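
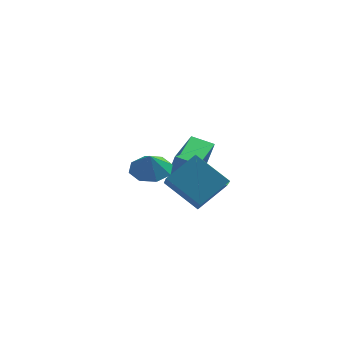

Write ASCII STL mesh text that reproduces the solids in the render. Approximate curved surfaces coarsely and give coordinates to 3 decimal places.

solid 
facet normal -0.883 0.383 0.271
outer loop
vertex 2.245 0.321 1.154
vertex 3.132 2.311 1.234
vertex 1.928 0.514 -0.154
endloop
endfacet
facet normal -0.407 -0.913 -0.036
outer loop
vertex 2.908 0.089 -0.454
vertex 2.245 0.321 1.154
vertex 1.928 0.514 -0.154
endloop
endfacet
facet normal -0.883 0.383 0.271
outer loop
vertex 1.928 0.514 -0.154
vertex 3.132 2.311 1.234
vertex 2.815 2.504 -0.074
endloop
endfacet
facet normal -0.233 0.142 -0.962
outer loop
vertex 2.815 2.504 -0.074
vertex 2.908 0.089 -0.454
vertex 1.928 0.514 -0.154
endloop
endfacet
facet normal 0.233 -0.142 0.962
outer loop
vertex 2.245 0.321 1.154
vertex 4.112 1.886 0.934
vertex 3.132 2.311 1.234
endloop
endfacet
facet normal -0.407 -0.913 -0.036
outer loop
vertex 3.225 -0.104 0.854
vertex 2.245 0.321 1.154
vertex 2.908 0.089 -0.454
endloop
endfacet
facet normal 0.233 -0.142 0.962
outer loop
vertex 3.225 -0.104 0.854
vertex 4.112 1.886 0.934
vertex 2.245 0.321 1.154
endloop
endfacet
facet normal 0.407 0.913 0.036
outer loop
vertex 3.132 2.311 1.234
vertex 4.112 1.886 0.934
vertex 2.815 2.504 -0.074
endloop
endfacet
facet normal -0.233 0.142 -0.962
outer loop
vertex 3.795 2.079 -0.374
vertex 2.908 0.089 -0.454
vertex 2.815 2.504 -0.074
endloop
endfacet
facet normal 0.407 0.913 0.036
outer loop
vertex 2.815 2.504 -0.074
vertex 4.112 1.886 0.934
vertex 3.795 2.079 -0.374
endloop
endfacet
facet normal 0.883 -0.383 -0.271
outer loop
vertex 3.795 2.079 -0.374
vertex 3.225 -0.104 0.854
vertex 2.908 0.089 -0.454
endloop
endfacet
facet normal 0.883 -0.383 -0.271
outer loop
vertex 4.112 1.886 0.934
vertex 3.225 -0.104 0.854
vertex 3.795 2.079 -0.374
endloop
endfacet
facet normal -0.676 0.483 0.556
outer loop
vertex 2.818 -2.801 3.05
vertex 2.812 -1.831 2.2
vertex 1.543 -3.576 2.174
endloop
endfacet
facet normal 0.005 -0.752 0.659
outer loop
vertex 2.848 -4.509 1.1
vertex 2.818 -2.801 3.05
vertex 1.543 -3.576 2.174
endloop
endfacet
facet normal -0.676 0.483 0.556
outer loop
vertex 1.543 -3.576 2.174
vertex 2.812 -1.831 2.2
vertex 1.537 -2.606 1.324
endloop
endfacet
facet normal -0.737 -0.448 -0.506
outer loop
vertex 1.537 -2.606 1.324
vertex 2.848 -4.509 1.1
vertex 1.543 -3.576 2.174
endloop
endfacet
facet normal 0.737 0.448 0.506
outer loop
vertex 2.818 -2.801 3.05
vertex 4.117 -2.764 1.126
vertex 2.812 -1.831 2.2
endloop
endfacet
facet normal 0.005 -0.752 0.659
outer loop
vertex 4.123 -3.734 1.976
vertex 2.818 -2.801 3.05
vertex 2.848 -4.509 1.1
endloop
endfacet
facet normal 0.737 0.448 0.506
outer loop
vertex 4.123 -3.734 1.976
vertex 4.117 -2.764 1.126
vertex 2.818 -2.801 3.05
endloop
endfacet
facet normal -0.005 0.752 -0.659
outer loop
vertex 2.812 -1.831 2.2
vertex 4.117 -2.764 1.126
vertex 1.537 -2.606 1.324
endloop
endfacet
facet normal -0.737 -0.448 -0.506
outer loop
vertex 2.842 -3.539 0.25
vertex 2.848 -4.509 1.1
vertex 1.537 -2.606 1.324
endloop
endfacet
facet normal -0.005 0.752 -0.659
outer loop
vertex 1.537 -2.606 1.324
vertex 4.117 -2.764 1.126
vertex 2.842 -3.539 0.25
endloop
endfacet
facet normal 0.676 -0.483 -0.556
outer loop
vertex 2.842 -3.539 0.25
vertex 4.123 -3.734 1.976
vertex 2.848 -4.509 1.1
endloop
endfacet
facet normal 0.676 -0.483 -0.556
outer loop
vertex 4.117 -2.764 1.126
vertex 4.123 -3.734 1.976
vertex 2.842 -3.539 0.25
endloop
endfacet
facet normal 0.060 0.287 -0.956
outer loop
vertex 2.112 -0.114 0.907
vertex 1.17 -0.267 0.802
vertex 1.711 0.483 1.061
endloop
endfacet
facet normal 0.586 0.190 0.788
outer loop
vertex 2.112 -0.114 0.907
vertex 1.711 0.483 1.061
vertex 1.11 -0.553 1.758
endloop
endfacet
facet normal 0.060 0.287 -0.956
outer loop
vertex 1.711 0.483 1.061
vertex 1.17 -0.267 0.802
vertex 0.994 0.64 1.063
endloop
endfacet
facet normal 0.114 0.508 0.854
outer loop
vertex 1.711 0.483 1.061
vertex 0.994 0.64 1.063
vertex 1.11 -0.553 1.758
endloop
endfacet
facet normal 0.061 0.287 -0.956
outer loop
vertex 0.994 0.64 1.063
vertex 1.17 -0.267 0.802
vertex 0.379 0.267 0.912
endloop
endfacet
facet normal -0.447 0.417 0.791
outer loop
vertex 0.994 0.64 1.063
vertex 0.379 0.267 0.912
vertex 1.11 -0.553 1.758
endloop
endfacet
facet normal 0.060 0.286 -0.956
outer loop
vertex 0.379 0.267 0.912
vertex 1.17 -0.267 0.802
vertex 0.228 -0.42 0.697
endloop
endfacet
facet normal -0.770 -0.030 0.637
outer loop
vertex 0.379 0.267 0.912
vertex 0.228 -0.42 0.697
vertex 1.11 -0.553 1.758
endloop
endfacet
facet normal 0.060 0.287 -0.956
outer loop
vertex 0.228 -0.42 0.697
vertex 1.17 -0.267 0.802
vertex 0.629 -1.016 0.543
endloop
endfacet
facet normal -0.665 -0.572 0.481
outer loop
vertex 0.228 -0.42 0.697
vertex 0.629 -1.016 0.543
vertex 1.11 -0.553 1.758
endloop
endfacet
facet normal 0.060 0.287 -0.956
outer loop
vertex 0.629 -1.016 0.543
vertex 1.17 -0.267 0.802
vertex 1.347 -1.173 0.541
endloop
endfacet
facet normal -0.193 -0.889 0.415
outer loop
vertex 0.629 -1.016 0.543
vertex 1.347 -1.173 0.541
vertex 1.11 -0.553 1.758
endloop
endfacet
facet normal 0.061 0.287 -0.956
outer loop
vertex 1.347 -1.173 0.541
vertex 1.17 -0.267 0.802
vertex 1.961 -0.8 0.692
endloop
endfacet
facet normal 0.367 -0.798 0.478
outer loop
vertex 1.347 -1.173 0.541
vertex 1.961 -0.8 0.692
vertex 1.11 -0.553 1.758
endloop
endfacet
facet normal 0.060 0.286 -0.956
outer loop
vertex 1.961 -0.8 0.692
vertex 1.17 -0.267 0.802
vertex 2.112 -0.114 0.907
endloop
endfacet
facet normal 0.691 -0.350 0.633
outer loop
vertex 1.961 -0.8 0.692
vertex 2.112 -0.114 0.907
vertex 1.11 -0.553 1.758
endloop
endfacet

endsolid


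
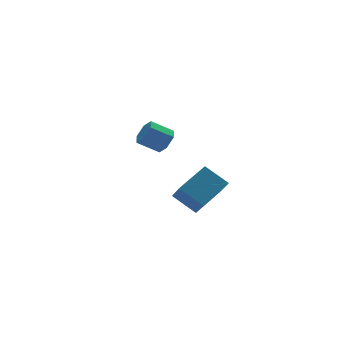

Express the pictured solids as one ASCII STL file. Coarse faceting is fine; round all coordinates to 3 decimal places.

solid 
facet normal 0.754 -0.381 -0.534
outer loop
vertex 1.553 3.482 4.015
vertex 1.043 3.356 3.385
vertex 1.448 4.066 3.45
endloop
endfacet
facet normal 0.643 0.589 0.489
outer loop
vertex 1.553 3.482 4.015
vertex 1.448 4.066 3.45
vertex 0.466 4.03 4.785
endloop
endfacet
facet normal 0.643 0.589 0.489
outer loop
vertex 0.466 4.03 4.785
vertex 1.448 4.066 3.45
vertex 0.361 4.615 4.219
endloop
endfacet
facet normal -0.755 0.381 0.534
outer loop
vertex 0.466 4.03 4.785
vertex 0.361 4.615 4.219
vertex -0.043 3.904 4.155
endloop
endfacet
facet normal 0.754 -0.381 -0.534
outer loop
vertex 1.448 4.066 3.45
vertex 1.043 3.356 3.385
vertex 0.938 3.94 2.82
endloop
endfacet
facet normal 0.211 0.912 -0.353
outer loop
vertex 1.448 4.066 3.45
vertex 0.938 3.94 2.82
vertex 0.361 4.615 4.219
endloop
endfacet
facet normal 0.210 0.912 -0.353
outer loop
vertex 0.361 4.615 4.219
vertex 0.938 3.94 2.82
vertex -0.149 4.489 3.59
endloop
endfacet
facet normal -0.754 0.380 0.535
outer loop
vertex 0.361 4.615 4.219
vertex -0.149 4.489 3.59
vertex -0.043 3.904 4.155
endloop
endfacet
facet normal 0.755 -0.381 -0.534
outer loop
vertex 0.938 3.94 2.82
vertex 1.043 3.356 3.385
vertex 0.534 3.23 2.755
endloop
endfacet
facet normal -0.433 0.323 -0.842
outer loop
vertex 0.938 3.94 2.82
vertex 0.534 3.23 2.755
vertex -0.149 4.489 3.59
endloop
endfacet
facet normal -0.433 0.323 -0.841
outer loop
vertex -0.149 4.489 3.59
vertex 0.534 3.23 2.755
vertex -0.553 3.778 3.525
endloop
endfacet
facet normal -0.755 0.380 0.535
outer loop
vertex -0.149 4.489 3.59
vertex -0.553 3.778 3.525
vertex -0.043 3.904 4.155
endloop
endfacet
facet normal 0.755 -0.381 -0.534
outer loop
vertex 0.534 3.23 2.755
vertex 1.043 3.356 3.385
vertex 0.639 2.645 3.321
endloop
endfacet
facet normal -0.643 -0.589 -0.489
outer loop
vertex 0.534 3.23 2.755
vertex 0.639 2.645 3.321
vertex -0.553 3.778 3.525
endloop
endfacet
facet normal -0.643 -0.589 -0.489
outer loop
vertex -0.553 3.778 3.525
vertex 0.639 2.645 3.321
vertex -0.448 3.194 4.09
endloop
endfacet
facet normal -0.754 0.381 0.534
outer loop
vertex -0.553 3.778 3.525
vertex -0.448 3.194 4.09
vertex -0.043 3.904 4.155
endloop
endfacet
facet normal 0.754 -0.380 -0.535
outer loop
vertex 0.639 2.645 3.321
vertex 1.043 3.356 3.385
vertex 1.149 2.771 3.95
endloop
endfacet
facet normal -0.210 -0.912 0.353
outer loop
vertex 0.639 2.645 3.321
vertex 1.149 2.771 3.95
vertex -0.448 3.194 4.09
endloop
endfacet
facet normal -0.211 -0.912 0.353
outer loop
vertex -0.448 3.194 4.09
vertex 1.149 2.771 3.95
vertex 0.062 3.32 4.72
endloop
endfacet
facet normal -0.754 0.381 0.534
outer loop
vertex -0.448 3.194 4.09
vertex 0.062 3.32 4.72
vertex -0.043 3.904 4.155
endloop
endfacet
facet normal 0.755 -0.380 -0.535
outer loop
vertex 1.149 2.771 3.95
vertex 1.043 3.356 3.385
vertex 1.553 3.482 4.015
endloop
endfacet
facet normal 0.433 -0.323 0.842
outer loop
vertex 1.149 2.771 3.95
vertex 1.553 3.482 4.015
vertex 0.062 3.32 4.72
endloop
endfacet
facet normal 0.433 -0.323 0.841
outer loop
vertex 0.062 3.32 4.72
vertex 1.553 3.482 4.015
vertex 0.466 4.03 4.785
endloop
endfacet
facet normal -0.755 0.381 0.534
outer loop
vertex 0.062 3.32 4.72
vertex 0.466 4.03 4.785
vertex -0.043 3.904 4.155
endloop
endfacet
facet normal -0.464 0.684 0.564
outer loop
vertex -1.858 -2.986 3.624
vertex -0.047 -2.462 4.479
vertex -1.64 -1.918 2.508
endloop
endfacet
facet normal -0.875 -0.253 -0.413
outer loop
vertex -0.893 -3.018 1.601
vertex -1.858 -2.986 3.624
vertex -1.64 -1.918 2.508
endloop
endfacet
facet normal -0.464 0.683 0.564
outer loop
vertex -1.64 -1.918 2.508
vertex -0.047 -2.462 4.479
vertex 0.17 -1.394 3.364
endloop
endfacet
facet normal 0.140 0.685 -0.715
outer loop
vertex 0.17 -1.394 3.364
vertex -0.893 -3.018 1.601
vertex -1.64 -1.918 2.508
endloop
endfacet
facet normal -0.140 -0.685 0.715
outer loop
vertex -1.858 -2.986 3.624
vertex 0.7 -3.562 3.572
vertex -0.047 -2.462 4.479
endloop
endfacet
facet normal -0.875 -0.254 -0.413
outer loop
vertex -1.11 -4.086 2.716
vertex -1.858 -2.986 3.624
vertex -0.893 -3.018 1.601
endloop
endfacet
facet normal -0.140 -0.685 0.715
outer loop
vertex -1.11 -4.086 2.716
vertex 0.7 -3.562 3.572
vertex -1.858 -2.986 3.624
endloop
endfacet
facet normal 0.875 0.253 0.413
outer loop
vertex -0.047 -2.462 4.479
vertex 0.7 -3.562 3.572
vertex 0.17 -1.394 3.364
endloop
endfacet
facet normal 0.139 0.685 -0.715
outer loop
vertex 0.918 -2.494 2.456
vertex -0.893 -3.018 1.601
vertex 0.17 -1.394 3.364
endloop
endfacet
facet normal 0.875 0.253 0.413
outer loop
vertex 0.17 -1.394 3.364
vertex 0.7 -3.562 3.572
vertex 0.918 -2.494 2.456
endloop
endfacet
facet normal 0.464 -0.683 -0.564
outer loop
vertex 0.918 -2.494 2.456
vertex -1.11 -4.086 2.716
vertex -0.893 -3.018 1.601
endloop
endfacet
facet normal 0.464 -0.683 -0.563
outer loop
vertex 0.7 -3.562 3.572
vertex -1.11 -4.086 2.716
vertex 0.918 -2.494 2.456
endloop
endfacet

endsolid


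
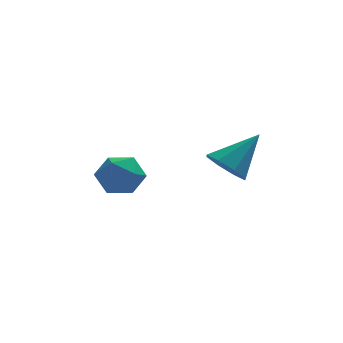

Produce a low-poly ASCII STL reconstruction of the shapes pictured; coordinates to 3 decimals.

solid 
facet normal -0.687 -0.276 -0.673
outer loop
vertex 2.476 -3.182 2.349
vertex 2.039 -3.765 3.034
vertex 1.937 -2.813 2.748
endloop
endfacet
facet normal 0.445 0.872 -0.205
outer loop
vertex 2.476 -3.182 2.349
vertex 1.937 -2.813 2.748
vertex 3.461 -3.195 4.426
endloop
endfacet
facet normal -0.686 -0.276 -0.673
outer loop
vertex 1.937 -2.813 2.748
vertex 2.039 -3.765 3.034
vertex 1.458 -3.002 3.314
endloop
endfacet
facet normal -0.058 0.961 0.272
outer loop
vertex 1.937 -2.813 2.748
vertex 1.458 -3.002 3.314
vertex 3.461 -3.195 4.426
endloop
endfacet
facet normal -0.687 -0.276 -0.673
outer loop
vertex 1.458 -3.002 3.314
vertex 2.039 -3.765 3.034
vertex 1.32 -3.638 3.716
endloop
endfacet
facet normal -0.363 0.553 0.750
outer loop
vertex 1.458 -3.002 3.314
vertex 1.32 -3.638 3.716
vertex 3.461 -3.195 4.426
endloop
endfacet
facet normal -0.687 -0.275 -0.673
outer loop
vertex 1.32 -3.638 3.716
vertex 2.039 -3.765 3.034
vertex 1.603 -4.349 3.718
endloop
endfacet
facet normal -0.292 -0.113 0.950
outer loop
vertex 1.32 -3.638 3.716
vertex 1.603 -4.349 3.718
vertex 3.461 -3.195 4.426
endloop
endfacet
facet normal -0.687 -0.275 -0.673
outer loop
vertex 1.603 -4.349 3.718
vertex 2.039 -3.765 3.034
vertex 2.142 -4.718 3.319
endloop
endfacet
facet normal 0.115 -0.647 0.754
outer loop
vertex 1.603 -4.349 3.718
vertex 2.142 -4.718 3.319
vertex 3.461 -3.195 4.426
endloop
endfacet
facet normal -0.686 -0.275 -0.673
outer loop
vertex 2.142 -4.718 3.319
vertex 2.039 -3.765 3.034
vertex 2.621 -4.529 2.753
endloop
endfacet
facet normal 0.618 -0.736 0.277
outer loop
vertex 2.142 -4.718 3.319
vertex 2.621 -4.529 2.753
vertex 3.461 -3.195 4.426
endloop
endfacet
facet normal -0.687 -0.276 -0.673
outer loop
vertex 2.621 -4.529 2.753
vertex 2.039 -3.765 3.034
vertex 2.759 -3.892 2.351
endloop
endfacet
facet normal 0.923 -0.328 -0.202
outer loop
vertex 2.621 -4.529 2.753
vertex 2.759 -3.892 2.351
vertex 3.461 -3.195 4.426
endloop
endfacet
facet normal -0.687 -0.276 -0.673
outer loop
vertex 2.759 -3.892 2.351
vertex 2.039 -3.765 3.034
vertex 2.476 -3.182 2.349
endloop
endfacet
facet normal 0.851 0.338 -0.402
outer loop
vertex 2.759 -3.892 2.351
vertex 2.476 -3.182 2.349
vertex 3.461 -3.195 4.426
endloop
endfacet
facet normal -0.725 0.148 0.673
outer loop
vertex -2.313 0.944 0.897
vertex -1.66 0.499 1.698
vertex -1.625 1.605 1.492
endloop
endfacet
facet normal -0.752 0.641 0.158
outer loop
vertex -2.313 0.944 0.897
vertex -1.625 1.605 1.492
vertex -1.729 1.756 0.382
endloop
endfacet
facet normal -0.831 0.302 -0.466
outer loop
vertex -2.313 0.944 0.897
vertex -1.729 1.756 0.382
vertex -1.828 0.743 -0.098
endloop
endfacet
facet normal -0.854 -0.398 -0.336
outer loop
vertex -2.313 0.944 0.897
vertex -1.828 0.743 -0.098
vertex -1.786 -0.033 0.715
endloop
endfacet
facet normal -0.788 -0.494 0.368
outer loop
vertex -2.313 0.944 0.897
vertex -1.786 -0.033 0.715
vertex -1.66 0.499 1.698
endloop
endfacet
facet normal -0.124 0.982 0.145
outer loop
vertex -1.729 1.756 0.382
vertex -1.625 1.605 1.492
vertex -0.714 1.813 0.865
endloop
endfacet
facet normal -0.081 0.185 0.979
outer loop
vertex -1.625 1.605 1.492
vertex -1.66 0.499 1.698
vertex -0.672 1.037 1.678
endloop
endfacet
facet normal -0.183 -0.855 0.486
outer loop
vertex -1.66 0.499 1.698
vertex -1.786 -0.033 0.715
vertex -0.771 0.024 1.198
endloop
endfacet
facet normal -0.290 -0.700 -0.653
outer loop
vertex -1.786 -0.033 0.715
vertex -1.828 0.743 -0.098
vertex -0.875 0.175 0.088
endloop
endfacet
facet normal -0.254 0.434 -0.864
outer loop
vertex -1.828 0.743 -0.098
vertex -1.729 1.756 0.382
vertex -0.84 1.281 -0.118
endloop
endfacet
facet normal 0.854 0.398 0.336
outer loop
vertex -0.187 0.836 0.683
vertex -0.714 1.813 0.865
vertex -0.672 1.037 1.678
endloop
endfacet
facet normal 0.831 -0.302 0.466
outer loop
vertex -0.187 0.836 0.683
vertex -0.672 1.037 1.678
vertex -0.771 0.024 1.198
endloop
endfacet
facet normal 0.752 -0.641 -0.158
outer loop
vertex -0.187 0.836 0.683
vertex -0.771 0.024 1.198
vertex -0.875 0.175 0.088
endloop
endfacet
facet normal 0.725 -0.148 -0.673
outer loop
vertex -0.187 0.836 0.683
vertex -0.875 0.175 0.088
vertex -0.84 1.281 -0.118
endloop
endfacet
facet normal 0.788 0.494 -0.368
outer loop
vertex -0.187 0.836 0.683
vertex -0.84 1.281 -0.118
vertex -0.714 1.813 0.865
endloop
endfacet
facet normal 0.290 0.700 0.653
outer loop
vertex -0.672 1.037 1.678
vertex -0.714 1.813 0.865
vertex -1.625 1.605 1.492
endloop
endfacet
facet normal 0.254 -0.434 0.864
outer loop
vertex -0.771 0.024 1.198
vertex -0.672 1.037 1.678
vertex -1.66 0.499 1.698
endloop
endfacet
facet normal 0.124 -0.982 -0.145
outer loop
vertex -0.875 0.175 0.088
vertex -0.771 0.024 1.198
vertex -1.786 -0.033 0.715
endloop
endfacet
facet normal 0.081 -0.185 -0.979
outer loop
vertex -0.84 1.281 -0.118
vertex -0.875 0.175 0.088
vertex -1.828 0.743 -0.098
endloop
endfacet
facet normal 0.183 0.855 -0.486
outer loop
vertex -0.714 1.813 0.865
vertex -0.84 1.281 -0.118
vertex -1.729 1.756 0.382
endloop
endfacet

endsolid


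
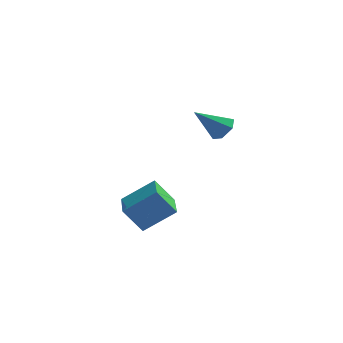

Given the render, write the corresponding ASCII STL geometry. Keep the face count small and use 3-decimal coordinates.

solid 
facet normal 0.720 0.227 -0.656
outer loop
vertex 2.959 0.576 3.418
vertex 2.48 0.395 2.83
vertex 2.501 1.125 3.106
endloop
endfacet
facet normal 0.107 0.557 0.824
outer loop
vertex 2.959 0.576 3.418
vertex 2.501 1.125 3.106
vertex 1.12 -0.035 4.07
endloop
endfacet
facet normal 0.719 0.228 -0.657
outer loop
vertex 2.501 1.125 3.106
vertex 2.48 0.395 2.83
vertex 2.021 0.944 2.518
endloop
endfacet
facet normal -0.547 0.814 0.196
outer loop
vertex 2.501 1.125 3.106
vertex 2.021 0.944 2.518
vertex 1.12 -0.035 4.07
endloop
endfacet
facet normal 0.719 0.228 -0.657
outer loop
vertex 2.021 0.944 2.518
vertex 2.48 0.395 2.83
vertex 2.0 0.215 2.242
endloop
endfacet
facet normal -0.896 0.180 -0.407
outer loop
vertex 2.021 0.944 2.518
vertex 2.0 0.215 2.242
vertex 1.12 -0.035 4.07
endloop
endfacet
facet normal 0.719 0.228 -0.657
outer loop
vertex 2.0 0.215 2.242
vertex 2.48 0.395 2.83
vertex 2.458 -0.334 2.553
endloop
endfacet
facet normal -0.592 -0.710 -0.382
outer loop
vertex 2.0 0.215 2.242
vertex 2.458 -0.334 2.553
vertex 1.12 -0.035 4.07
endloop
endfacet
facet normal 0.719 0.228 -0.657
outer loop
vertex 2.458 -0.334 2.553
vertex 2.48 0.395 2.83
vertex 2.938 -0.153 3.141
endloop
endfacet
facet normal 0.063 -0.967 0.246
outer loop
vertex 2.458 -0.334 2.553
vertex 2.938 -0.153 3.141
vertex 1.12 -0.035 4.07
endloop
endfacet
facet normal 0.719 0.229 -0.656
outer loop
vertex 2.938 -0.153 3.141
vertex 2.48 0.395 2.83
vertex 2.959 0.576 3.418
endloop
endfacet
facet normal 0.412 -0.334 0.848
outer loop
vertex 2.938 -0.153 3.141
vertex 2.959 0.576 3.418
vertex 1.12 -0.035 4.07
endloop
endfacet
facet normal -0.594 -0.020 0.805
outer loop
vertex -0.652 -0.08 -1.294
vertex -0.948 1.941 -1.461
vertex -2.259 -0.414 -2.488
endloop
endfacet
facet normal 0.144 -0.986 0.082
outer loop
vertex -1.292 -0.381 -3.799
vertex -0.652 -0.08 -1.294
vertex -2.259 -0.414 -2.488
endloop
endfacet
facet normal -0.594 -0.020 0.805
outer loop
vertex -2.259 -0.414 -2.488
vertex -0.948 1.941 -1.461
vertex -2.555 1.607 -2.655
endloop
endfacet
facet normal -0.792 -0.165 -0.588
outer loop
vertex -2.555 1.607 -2.655
vertex -1.292 -0.381 -3.799
vertex -2.259 -0.414 -2.488
endloop
endfacet
facet normal 0.792 0.165 0.588
outer loop
vertex -0.652 -0.08 -1.294
vertex 0.019 1.974 -2.772
vertex -0.948 1.941 -1.461
endloop
endfacet
facet normal 0.144 -0.986 0.082
outer loop
vertex 0.315 -0.047 -2.605
vertex -0.652 -0.08 -1.294
vertex -1.292 -0.381 -3.799
endloop
endfacet
facet normal 0.792 0.165 0.588
outer loop
vertex 0.315 -0.047 -2.605
vertex 0.019 1.974 -2.772
vertex -0.652 -0.08 -1.294
endloop
endfacet
facet normal -0.144 0.986 -0.082
outer loop
vertex -0.948 1.941 -1.461
vertex 0.019 1.974 -2.772
vertex -2.555 1.607 -2.655
endloop
endfacet
facet normal -0.792 -0.165 -0.588
outer loop
vertex -1.588 1.64 -3.966
vertex -1.292 -0.381 -3.799
vertex -2.555 1.607 -2.655
endloop
endfacet
facet normal -0.144 0.986 -0.082
outer loop
vertex -2.555 1.607 -2.655
vertex 0.019 1.974 -2.772
vertex -1.588 1.64 -3.966
endloop
endfacet
facet normal 0.594 0.020 -0.805
outer loop
vertex -1.588 1.64 -3.966
vertex 0.315 -0.047 -2.605
vertex -1.292 -0.381 -3.799
endloop
endfacet
facet normal 0.594 0.020 -0.805
outer loop
vertex 0.019 1.974 -2.772
vertex 0.315 -0.047 -2.605
vertex -1.588 1.64 -3.966
endloop
endfacet

endsolid


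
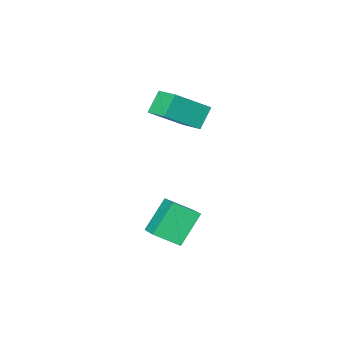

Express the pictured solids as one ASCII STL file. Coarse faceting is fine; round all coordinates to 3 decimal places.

solid 
facet normal -0.811 0.158 -0.563
outer loop
vertex -0.563 -1.929 2.484
vertex -0.574 -0.528 2.894
vertex 0.203 -1.625 1.466
endloop
endfacet
facet normal 0.007 -0.960 -0.281
outer loop
vertex 1.874 -1.952 2.626
vertex -0.563 -1.929 2.484
vertex 0.203 -1.625 1.466
endloop
endfacet
facet normal -0.811 0.158 -0.563
outer loop
vertex 0.203 -1.625 1.466
vertex -0.574 -0.528 2.894
vertex 0.192 -0.224 1.876
endloop
endfacet
facet normal 0.585 0.232 -0.777
outer loop
vertex 0.192 -0.224 1.876
vertex 1.874 -1.952 2.626
vertex 0.203 -1.625 1.466
endloop
endfacet
facet normal -0.585 -0.232 0.777
outer loop
vertex -0.563 -1.929 2.484
vertex 1.097 -0.855 4.054
vertex -0.574 -0.528 2.894
endloop
endfacet
facet normal 0.007 -0.960 -0.281
outer loop
vertex 1.108 -2.256 3.644
vertex -0.563 -1.929 2.484
vertex 1.874 -1.952 2.626
endloop
endfacet
facet normal -0.585 -0.232 0.777
outer loop
vertex 1.108 -2.256 3.644
vertex 1.097 -0.855 4.054
vertex -0.563 -1.929 2.484
endloop
endfacet
facet normal -0.007 0.960 0.281
outer loop
vertex -0.574 -0.528 2.894
vertex 1.097 -0.855 4.054
vertex 0.192 -0.224 1.876
endloop
endfacet
facet normal 0.585 0.232 -0.777
outer loop
vertex 1.863 -0.551 3.036
vertex 1.874 -1.952 2.626
vertex 0.192 -0.224 1.876
endloop
endfacet
facet normal -0.007 0.960 0.281
outer loop
vertex 0.192 -0.224 1.876
vertex 1.097 -0.855 4.054
vertex 1.863 -0.551 3.036
endloop
endfacet
facet normal 0.811 -0.158 0.563
outer loop
vertex 1.863 -0.551 3.036
vertex 1.108 -2.256 3.644
vertex 1.874 -1.952 2.626
endloop
endfacet
facet normal 0.811 -0.158 0.563
outer loop
vertex 1.097 -0.855 4.054
vertex 1.108 -2.256 3.644
vertex 1.863 -0.551 3.036
endloop
endfacet
facet normal -0.638 -0.159 0.754
outer loop
vertex 3.218 2.339 -0.497
vertex 2.211 3.001 -1.209
vertex 2.772 0.935 -1.171
endloop
endfacet
facet normal 0.720 -0.473 0.508
outer loop
vertex 3.989 1.239 -2.611
vertex 3.218 2.339 -0.497
vertex 2.772 0.935 -1.171
endloop
endfacet
facet normal -0.637 -0.159 0.754
outer loop
vertex 2.772 0.935 -1.171
vertex 2.211 3.001 -1.209
vertex 1.764 1.597 -1.883
endloop
endfacet
facet normal -0.276 -0.867 -0.416
outer loop
vertex 1.764 1.597 -1.883
vertex 3.989 1.239 -2.611
vertex 2.772 0.935 -1.171
endloop
endfacet
facet normal 0.276 0.867 0.416
outer loop
vertex 3.218 2.339 -0.497
vertex 3.428 3.305 -2.649
vertex 2.211 3.001 -1.209
endloop
endfacet
facet normal 0.719 -0.473 0.509
outer loop
vertex 4.436 2.643 -1.937
vertex 3.218 2.339 -0.497
vertex 3.989 1.239 -2.611
endloop
endfacet
facet normal 0.275 0.867 0.416
outer loop
vertex 4.436 2.643 -1.937
vertex 3.428 3.305 -2.649
vertex 3.218 2.339 -0.497
endloop
endfacet
facet normal -0.720 0.473 -0.508
outer loop
vertex 2.211 3.001 -1.209
vertex 3.428 3.305 -2.649
vertex 1.764 1.597 -1.883
endloop
endfacet
facet normal -0.276 -0.867 -0.416
outer loop
vertex 2.982 1.901 -3.323
vertex 3.989 1.239 -2.611
vertex 1.764 1.597 -1.883
endloop
endfacet
facet normal -0.719 0.473 -0.509
outer loop
vertex 1.764 1.597 -1.883
vertex 3.428 3.305 -2.649
vertex 2.982 1.901 -3.323
endloop
endfacet
facet normal 0.638 0.159 -0.754
outer loop
vertex 2.982 1.901 -3.323
vertex 4.436 2.643 -1.937
vertex 3.989 1.239 -2.611
endloop
endfacet
facet normal 0.637 0.159 -0.754
outer loop
vertex 3.428 3.305 -2.649
vertex 4.436 2.643 -1.937
vertex 2.982 1.901 -3.323
endloop
endfacet

endsolid


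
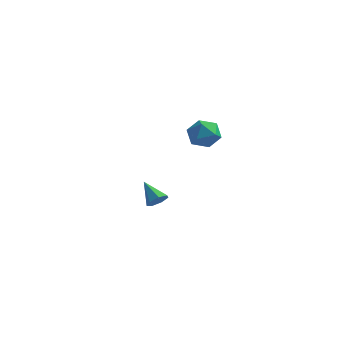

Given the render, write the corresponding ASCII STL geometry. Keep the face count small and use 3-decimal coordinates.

solid 
facet normal 0.717 -0.336 -0.610
outer loop
vertex 0.015 1.048 -3.989
vertex -0.436 0.878 -4.425
vertex -0.121 1.444 -4.367
endloop
endfacet
facet normal 0.348 0.707 0.616
outer loop
vertex 0.015 1.048 -3.989
vertex -0.121 1.444 -4.367
vertex -1.504 1.382 -3.515
endloop
endfacet
facet normal 0.717 -0.337 -0.610
outer loop
vertex -0.121 1.444 -4.367
vertex -0.436 0.878 -4.425
vertex -0.494 1.414 -4.789
endloop
endfacet
facet normal -0.057 0.998 -0.020
outer loop
vertex -0.121 1.444 -4.367
vertex -0.494 1.414 -4.789
vertex -1.504 1.382 -3.515
endloop
endfacet
facet normal 0.716 -0.338 -0.611
outer loop
vertex -0.494 1.414 -4.789
vertex -0.436 0.878 -4.425
vertex -0.824 0.981 -4.936
endloop
endfacet
facet normal -0.616 0.630 -0.473
outer loop
vertex -0.494 1.414 -4.789
vertex -0.824 0.981 -4.936
vertex -1.504 1.382 -3.515
endloop
endfacet
facet normal 0.716 -0.337 -0.611
outer loop
vertex -0.824 0.981 -4.936
vertex -0.436 0.878 -4.425
vertex -0.862 0.471 -4.699
endloop
endfacet
facet normal -0.908 -0.119 -0.401
outer loop
vertex -0.824 0.981 -4.936
vertex -0.862 0.471 -4.699
vertex -1.504 1.382 -3.515
endloop
endfacet
facet normal 0.716 -0.339 -0.610
outer loop
vertex -0.862 0.471 -4.699
vertex -0.436 0.878 -4.425
vertex -0.58 0.268 -4.255
endloop
endfacet
facet normal -0.714 -0.686 0.140
outer loop
vertex -0.862 0.471 -4.699
vertex -0.58 0.268 -4.255
vertex -1.504 1.382 -3.515
endloop
endfacet
facet normal 0.716 -0.339 -0.611
outer loop
vertex -0.58 0.268 -4.255
vertex -0.436 0.878 -4.425
vertex -0.189 0.524 -3.939
endloop
endfacet
facet normal -0.180 -0.643 0.744
outer loop
vertex -0.58 0.268 -4.255
vertex -0.189 0.524 -3.939
vertex -1.504 1.382 -3.515
endloop
endfacet
facet normal 0.717 -0.337 -0.610
outer loop
vertex -0.189 0.524 -3.939
vertex -0.436 0.878 -4.425
vertex 0.015 1.048 -3.989
endloop
endfacet
facet normal 0.293 -0.023 0.956
outer loop
vertex -0.189 0.524 -3.939
vertex 0.015 1.048 -3.989
vertex -1.504 1.382 -3.515
endloop
endfacet
facet normal 0.012 0.227 0.974
outer loop
vertex 3.101 -1.577 3.192
vertex 3.611 -2.331 3.362
vertex 4.024 -1.526 3.169
endloop
endfacet
facet normal -0.031 0.818 0.575
outer loop
vertex 3.101 -1.577 3.192
vertex 4.024 -1.526 3.169
vertex 3.52 -1.092 2.525
endloop
endfacet
facet normal -0.617 0.768 0.171
outer loop
vertex 3.101 -1.577 3.192
vertex 3.52 -1.092 2.525
vertex 2.795 -1.629 2.321
endloop
endfacet
facet normal -0.936 0.147 0.320
outer loop
vertex 3.101 -1.577 3.192
vertex 2.795 -1.629 2.321
vertex 2.851 -2.394 2.837
endloop
endfacet
facet normal -0.548 -0.187 0.815
outer loop
vertex 3.101 -1.577 3.192
vertex 2.851 -2.394 2.837
vertex 3.611 -2.331 3.362
endloop
endfacet
facet normal 0.536 0.832 0.142
outer loop
vertex 3.52 -1.092 2.525
vertex 4.024 -1.526 3.169
vertex 4.289 -1.546 2.283
endloop
endfacet
facet normal 0.606 -0.123 0.786
outer loop
vertex 4.024 -1.526 3.169
vertex 3.611 -2.331 3.362
vertex 4.345 -2.311 2.799
endloop
endfacet
facet normal -0.301 -0.792 0.531
outer loop
vertex 3.611 -2.331 3.362
vertex 2.851 -2.394 2.837
vertex 3.62 -2.848 2.595
endloop
endfacet
facet normal -0.929 -0.252 -0.272
outer loop
vertex 2.851 -2.394 2.837
vertex 2.795 -1.629 2.321
vertex 3.116 -2.414 1.951
endloop
endfacet
facet normal -0.413 0.753 -0.512
outer loop
vertex 2.795 -1.629 2.321
vertex 3.52 -1.092 2.525
vertex 3.529 -1.609 1.758
endloop
endfacet
facet normal 0.936 -0.147 -0.320
outer loop
vertex 4.039 -2.363 1.928
vertex 4.289 -1.546 2.283
vertex 4.345 -2.311 2.799
endloop
endfacet
facet normal 0.617 -0.768 -0.171
outer loop
vertex 4.039 -2.363 1.928
vertex 4.345 -2.311 2.799
vertex 3.62 -2.848 2.595
endloop
endfacet
facet normal 0.031 -0.818 -0.575
outer loop
vertex 4.039 -2.363 1.928
vertex 3.62 -2.848 2.595
vertex 3.116 -2.414 1.951
endloop
endfacet
facet normal -0.012 -0.227 -0.974
outer loop
vertex 4.039 -2.363 1.928
vertex 3.116 -2.414 1.951
vertex 3.529 -1.609 1.758
endloop
endfacet
facet normal 0.548 0.187 -0.815
outer loop
vertex 4.039 -2.363 1.928
vertex 3.529 -1.609 1.758
vertex 4.289 -1.546 2.283
endloop
endfacet
facet normal 0.929 0.252 0.272
outer loop
vertex 4.345 -2.311 2.799
vertex 4.289 -1.546 2.283
vertex 4.024 -1.526 3.169
endloop
endfacet
facet normal 0.413 -0.753 0.512
outer loop
vertex 3.62 -2.848 2.595
vertex 4.345 -2.311 2.799
vertex 3.611 -2.331 3.362
endloop
endfacet
facet normal -0.536 -0.832 -0.142
outer loop
vertex 3.116 -2.414 1.951
vertex 3.62 -2.848 2.595
vertex 2.851 -2.394 2.837
endloop
endfacet
facet normal -0.606 0.123 -0.786
outer loop
vertex 3.529 -1.609 1.758
vertex 3.116 -2.414 1.951
vertex 2.795 -1.629 2.321
endloop
endfacet
facet normal 0.301 0.792 -0.531
outer loop
vertex 4.289 -1.546 2.283
vertex 3.529 -1.609 1.758
vertex 3.52 -1.092 2.525
endloop
endfacet

endsolid


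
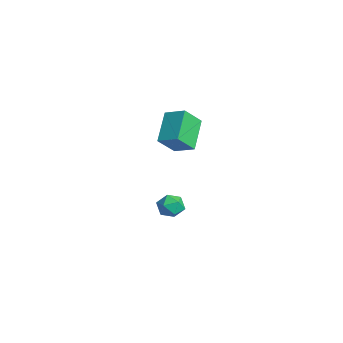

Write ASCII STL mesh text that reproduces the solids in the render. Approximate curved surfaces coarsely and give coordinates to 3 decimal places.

solid 
facet normal 0.071 0.403 0.913
outer loop
vertex -0.263 0.209 -1.996
vertex -0.262 -0.503 -1.682
vertex 0.41 -0.166 -1.883
endloop
endfacet
facet normal 0.385 0.819 0.426
outer loop
vertex -0.263 0.209 -1.996
vertex 0.41 -0.166 -1.883
vertex 0.292 0.232 -2.541
endloop
endfacet
facet normal -0.105 0.992 -0.065
outer loop
vertex -0.263 0.209 -1.996
vertex 0.292 0.232 -2.541
vertex -0.453 0.14 -2.747
endloop
endfacet
facet normal -0.721 0.683 0.120
outer loop
vertex -0.263 0.209 -1.996
vertex -0.453 0.14 -2.747
vertex -0.795 -0.314 -2.216
endloop
endfacet
facet normal -0.612 0.318 0.724
outer loop
vertex -0.263 0.209 -1.996
vertex -0.795 -0.314 -2.216
vertex -0.262 -0.503 -1.682
endloop
endfacet
facet normal 0.894 0.436 0.103
outer loop
vertex 0.292 0.232 -2.541
vertex 0.41 -0.166 -1.883
vertex 0.635 -0.466 -2.564
endloop
endfacet
facet normal 0.386 -0.237 0.892
outer loop
vertex 0.41 -0.166 -1.883
vertex -0.262 -0.503 -1.682
vertex 0.293 -0.92 -2.033
endloop
endfacet
facet normal -0.719 -0.373 0.586
outer loop
vertex -0.262 -0.503 -1.682
vertex -0.795 -0.314 -2.216
vertex -0.452 -1.012 -2.239
endloop
endfacet
facet normal -0.895 0.217 -0.391
outer loop
vertex -0.795 -0.314 -2.216
vertex -0.453 0.14 -2.747
vertex -0.57 -0.614 -2.897
endloop
endfacet
facet normal 0.102 0.717 -0.690
outer loop
vertex -0.453 0.14 -2.747
vertex 0.292 0.232 -2.541
vertex 0.102 -0.277 -3.098
endloop
endfacet
facet normal 0.721 -0.683 -0.120
outer loop
vertex 0.103 -0.989 -2.784
vertex 0.635 -0.466 -2.564
vertex 0.293 -0.92 -2.033
endloop
endfacet
facet normal 0.105 -0.992 0.065
outer loop
vertex 0.103 -0.989 -2.784
vertex 0.293 -0.92 -2.033
vertex -0.452 -1.012 -2.239
endloop
endfacet
facet normal -0.385 -0.819 -0.426
outer loop
vertex 0.103 -0.989 -2.784
vertex -0.452 -1.012 -2.239
vertex -0.57 -0.614 -2.897
endloop
endfacet
facet normal -0.071 -0.403 -0.913
outer loop
vertex 0.103 -0.989 -2.784
vertex -0.57 -0.614 -2.897
vertex 0.102 -0.277 -3.098
endloop
endfacet
facet normal 0.612 -0.318 -0.724
outer loop
vertex 0.103 -0.989 -2.784
vertex 0.102 -0.277 -3.098
vertex 0.635 -0.466 -2.564
endloop
endfacet
facet normal 0.895 -0.217 0.391
outer loop
vertex 0.293 -0.92 -2.033
vertex 0.635 -0.466 -2.564
vertex 0.41 -0.166 -1.883
endloop
endfacet
facet normal -0.102 -0.717 0.690
outer loop
vertex -0.452 -1.012 -2.239
vertex 0.293 -0.92 -2.033
vertex -0.262 -0.503 -1.682
endloop
endfacet
facet normal -0.894 -0.436 -0.103
outer loop
vertex -0.57 -0.614 -2.897
vertex -0.452 -1.012 -2.239
vertex -0.795 -0.314 -2.216
endloop
endfacet
facet normal -0.386 0.237 -0.892
outer loop
vertex 0.102 -0.277 -3.098
vertex -0.57 -0.614 -2.897
vertex -0.453 0.14 -2.747
endloop
endfacet
facet normal 0.719 0.373 -0.586
outer loop
vertex 0.635 -0.466 -2.564
vertex 0.102 -0.277 -3.098
vertex 0.292 0.232 -2.541
endloop
endfacet
facet normal -0.672 0.453 0.586
outer loop
vertex 0.395 -0.864 4.517
vertex 1.245 -0.174 4.958
vertex 0.152 0.086 3.503
endloop
endfacet
facet normal -0.720 -0.584 -0.374
outer loop
vertex 1.415 -0.766 2.402
vertex 0.395 -0.864 4.517
vertex 0.152 0.086 3.503
endloop
endfacet
facet normal -0.672 0.453 0.586
outer loop
vertex 0.152 0.086 3.503
vertex 1.245 -0.174 4.958
vertex 1.001 0.775 3.945
endloop
endfacet
facet normal -0.172 0.673 -0.719
outer loop
vertex 1.001 0.775 3.945
vertex 1.415 -0.766 2.402
vertex 0.152 0.086 3.503
endloop
endfacet
facet normal 0.173 -0.673 0.719
outer loop
vertex 0.395 -0.864 4.517
vertex 2.508 -1.026 3.857
vertex 1.245 -0.174 4.958
endloop
endfacet
facet normal -0.720 -0.585 -0.374
outer loop
vertex 1.659 -1.715 3.415
vertex 0.395 -0.864 4.517
vertex 1.415 -0.766 2.402
endloop
endfacet
facet normal 0.173 -0.674 0.718
outer loop
vertex 1.659 -1.715 3.415
vertex 2.508 -1.026 3.857
vertex 0.395 -0.864 4.517
endloop
endfacet
facet normal 0.720 0.584 0.374
outer loop
vertex 1.245 -0.174 4.958
vertex 2.508 -1.026 3.857
vertex 1.001 0.775 3.945
endloop
endfacet
facet normal -0.173 0.673 -0.719
outer loop
vertex 2.265 -0.076 2.843
vertex 1.415 -0.766 2.402
vertex 1.001 0.775 3.945
endloop
endfacet
facet normal 0.720 0.584 0.375
outer loop
vertex 1.001 0.775 3.945
vertex 2.508 -1.026 3.857
vertex 2.265 -0.076 2.843
endloop
endfacet
facet normal 0.672 -0.453 -0.586
outer loop
vertex 2.265 -0.076 2.843
vertex 1.659 -1.715 3.415
vertex 1.415 -0.766 2.402
endloop
endfacet
facet normal 0.672 -0.453 -0.585
outer loop
vertex 2.508 -1.026 3.857
vertex 1.659 -1.715 3.415
vertex 2.265 -0.076 2.843
endloop
endfacet

endsolid


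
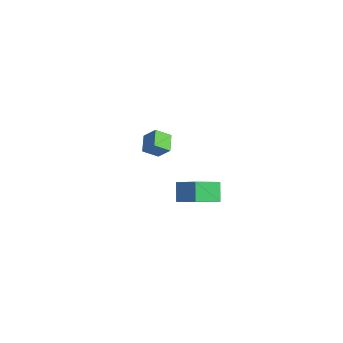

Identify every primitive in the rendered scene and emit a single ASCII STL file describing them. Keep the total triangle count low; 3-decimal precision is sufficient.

solid 
facet normal -0.526 0.221 0.821
outer loop
vertex 3.739 -4.062 4.551
vertex 3.533 -2.627 4.033
vertex 2.386 -4.524 3.809
endloop
endfacet
facet normal 0.134 -0.932 0.336
outer loop
vertex 3.027 -4.793 2.807
vertex 3.739 -4.062 4.551
vertex 2.386 -4.524 3.809
endloop
endfacet
facet normal -0.526 0.221 0.821
outer loop
vertex 2.386 -4.524 3.809
vertex 3.533 -2.627 4.033
vertex 2.18 -3.088 3.291
endloop
endfacet
facet normal -0.840 -0.287 -0.460
outer loop
vertex 2.18 -3.088 3.291
vertex 3.027 -4.793 2.807
vertex 2.386 -4.524 3.809
endloop
endfacet
facet normal 0.840 0.287 0.460
outer loop
vertex 3.739 -4.062 4.551
vertex 4.174 -2.896 3.031
vertex 3.533 -2.627 4.033
endloop
endfacet
facet normal 0.133 -0.932 0.336
outer loop
vertex 4.38 -4.332 3.549
vertex 3.739 -4.062 4.551
vertex 3.027 -4.793 2.807
endloop
endfacet
facet normal 0.840 0.287 0.460
outer loop
vertex 4.38 -4.332 3.549
vertex 4.174 -2.896 3.031
vertex 3.739 -4.062 4.551
endloop
endfacet
facet normal -0.134 0.932 -0.336
outer loop
vertex 3.533 -2.627 4.033
vertex 4.174 -2.896 3.031
vertex 2.18 -3.088 3.291
endloop
endfacet
facet normal -0.840 -0.287 -0.460
outer loop
vertex 2.821 -3.358 2.289
vertex 3.027 -4.793 2.807
vertex 2.18 -3.088 3.291
endloop
endfacet
facet normal -0.134 0.932 -0.337
outer loop
vertex 2.18 -3.088 3.291
vertex 4.174 -2.896 3.031
vertex 2.821 -3.358 2.289
endloop
endfacet
facet normal 0.526 -0.221 -0.821
outer loop
vertex 2.821 -3.358 2.289
vertex 4.38 -4.332 3.549
vertex 3.027 -4.793 2.807
endloop
endfacet
facet normal 0.526 -0.221 -0.821
outer loop
vertex 4.174 -2.896 3.031
vertex 4.38 -4.332 3.549
vertex 2.821 -3.358 2.289
endloop
endfacet
facet normal -0.612 -0.393 -0.686
outer loop
vertex -3.331 -4.049 2.633
vertex -4.259 -3.592 3.199
vertex -3.249 -3.165 2.053
endloop
endfacet
facet normal 0.788 -0.387 -0.479
outer loop
vertex -2.601 -2.748 2.781
vertex -3.331 -4.049 2.633
vertex -3.249 -3.165 2.053
endloop
endfacet
facet normal -0.612 -0.393 -0.686
outer loop
vertex -3.249 -3.165 2.053
vertex -4.259 -3.592 3.199
vertex -4.178 -2.708 2.62
endloop
endfacet
facet normal 0.077 0.834 -0.546
outer loop
vertex -4.178 -2.708 2.62
vertex -2.601 -2.748 2.781
vertex -3.249 -3.165 2.053
endloop
endfacet
facet normal -0.077 -0.834 0.546
outer loop
vertex -3.331 -4.049 2.633
vertex -3.611 -3.175 3.927
vertex -4.259 -3.592 3.199
endloop
endfacet
facet normal 0.787 -0.387 -0.481
outer loop
vertex -2.682 -3.632 3.36
vertex -3.331 -4.049 2.633
vertex -2.601 -2.748 2.781
endloop
endfacet
facet normal -0.077 -0.834 0.547
outer loop
vertex -2.682 -3.632 3.36
vertex -3.611 -3.175 3.927
vertex -3.331 -4.049 2.633
endloop
endfacet
facet normal -0.788 0.386 0.480
outer loop
vertex -4.259 -3.592 3.199
vertex -3.611 -3.175 3.927
vertex -4.178 -2.708 2.62
endloop
endfacet
facet normal 0.077 0.834 -0.547
outer loop
vertex -3.529 -2.291 3.347
vertex -2.601 -2.748 2.781
vertex -4.178 -2.708 2.62
endloop
endfacet
facet normal -0.787 0.388 0.480
outer loop
vertex -4.178 -2.708 2.62
vertex -3.611 -3.175 3.927
vertex -3.529 -2.291 3.347
endloop
endfacet
facet normal 0.612 0.393 0.686
outer loop
vertex -3.529 -2.291 3.347
vertex -2.682 -3.632 3.36
vertex -2.601 -2.748 2.781
endloop
endfacet
facet normal 0.612 0.393 0.686
outer loop
vertex -3.611 -3.175 3.927
vertex -2.682 -3.632 3.36
vertex -3.529 -2.291 3.347
endloop
endfacet

endsolid


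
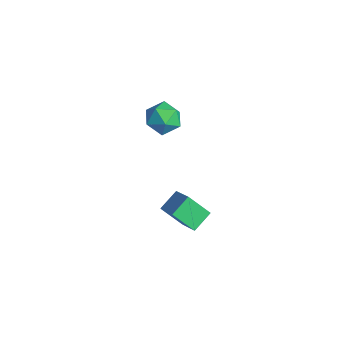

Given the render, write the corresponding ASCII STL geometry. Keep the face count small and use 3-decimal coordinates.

solid 
facet normal -0.667 -0.188 0.721
outer loop
vertex -2.849 0.869 3.356
vertex -3.01 0.035 2.989
vertex -2.349 0.139 3.628
endloop
endfacet
facet normal -0.156 0.250 0.956
outer loop
vertex -2.849 0.869 3.356
vertex -2.349 0.139 3.628
vertex -1.937 0.955 3.482
endloop
endfacet
facet normal -0.153 0.829 0.539
outer loop
vertex -2.849 0.869 3.356
vertex -1.937 0.955 3.482
vertex -2.343 1.354 2.753
endloop
endfacet
facet normal -0.662 0.748 0.047
outer loop
vertex -2.849 0.869 3.356
vertex -2.343 1.354 2.753
vertex -3.007 0.786 2.448
endloop
endfacet
facet normal -0.980 0.119 0.160
outer loop
vertex -2.849 0.869 3.356
vertex -3.007 0.786 2.448
vertex -3.01 0.035 2.989
endloop
endfacet
facet normal 0.472 -0.081 0.878
outer loop
vertex -1.937 0.955 3.482
vertex -2.349 0.139 3.628
vertex -1.533 0.174 3.192
endloop
endfacet
facet normal -0.356 -0.792 0.497
outer loop
vertex -2.349 0.139 3.628
vertex -3.01 0.035 2.989
vertex -2.197 -0.394 2.887
endloop
endfacet
facet normal -0.863 -0.293 -0.412
outer loop
vertex -3.01 0.035 2.989
vertex -3.007 0.786 2.448
vertex -2.603 0.005 2.158
endloop
endfacet
facet normal -0.348 0.726 -0.593
outer loop
vertex -3.007 0.786 2.448
vertex -2.343 1.354 2.753
vertex -2.191 0.821 2.012
endloop
endfacet
facet normal 0.477 0.855 0.203
outer loop
vertex -2.343 1.354 2.753
vertex -1.937 0.955 3.482
vertex -1.53 0.925 2.651
endloop
endfacet
facet normal 0.662 -0.748 -0.047
outer loop
vertex -1.691 0.091 2.284
vertex -1.533 0.174 3.192
vertex -2.197 -0.394 2.887
endloop
endfacet
facet normal 0.153 -0.829 -0.539
outer loop
vertex -1.691 0.091 2.284
vertex -2.197 -0.394 2.887
vertex -2.603 0.005 2.158
endloop
endfacet
facet normal 0.156 -0.250 -0.956
outer loop
vertex -1.691 0.091 2.284
vertex -2.603 0.005 2.158
vertex -2.191 0.821 2.012
endloop
endfacet
facet normal 0.667 0.188 -0.721
outer loop
vertex -1.691 0.091 2.284
vertex -2.191 0.821 2.012
vertex -1.53 0.925 2.651
endloop
endfacet
facet normal 0.980 -0.119 -0.160
outer loop
vertex -1.691 0.091 2.284
vertex -1.53 0.925 2.651
vertex -1.533 0.174 3.192
endloop
endfacet
facet normal 0.348 -0.726 0.593
outer loop
vertex -2.197 -0.394 2.887
vertex -1.533 0.174 3.192
vertex -2.349 0.139 3.628
endloop
endfacet
facet normal -0.477 -0.855 -0.203
outer loop
vertex -2.603 0.005 2.158
vertex -2.197 -0.394 2.887
vertex -3.01 0.035 2.989
endloop
endfacet
facet normal -0.472 0.081 -0.878
outer loop
vertex -2.191 0.821 2.012
vertex -2.603 0.005 2.158
vertex -3.007 0.786 2.448
endloop
endfacet
facet normal 0.356 0.792 -0.497
outer loop
vertex -1.53 0.925 2.651
vertex -2.191 0.821 2.012
vertex -2.343 1.354 2.753
endloop
endfacet
facet normal 0.863 0.293 0.412
outer loop
vertex -1.533 0.174 3.192
vertex -1.53 0.925 2.651
vertex -1.937 0.955 3.482
endloop
endfacet
facet normal -0.825 0.065 -0.561
outer loop
vertex 2.078 -1.367 2.574
vertex 2.744 -0.689 1.673
vertex 2.341 -2.28 2.081
endloop
endfacet
facet normal -0.509 -0.518 0.688
outer loop
vertex 3.496 -2.371 2.867
vertex 2.078 -1.367 2.574
vertex 2.341 -2.28 2.081
endloop
endfacet
facet normal -0.825 0.065 -0.561
outer loop
vertex 2.341 -2.28 2.081
vertex 2.744 -0.689 1.673
vertex 3.007 -1.602 1.18
endloop
endfacet
facet normal 0.246 -0.853 -0.460
outer loop
vertex 3.007 -1.602 1.18
vertex 3.496 -2.371 2.867
vertex 2.341 -2.28 2.081
endloop
endfacet
facet normal -0.246 0.853 0.460
outer loop
vertex 2.078 -1.367 2.574
vertex 3.899 -0.78 2.459
vertex 2.744 -0.689 1.673
endloop
endfacet
facet normal -0.509 -0.518 0.688
outer loop
vertex 3.233 -1.458 3.36
vertex 2.078 -1.367 2.574
vertex 3.496 -2.371 2.867
endloop
endfacet
facet normal -0.246 0.853 0.460
outer loop
vertex 3.233 -1.458 3.36
vertex 3.899 -0.78 2.459
vertex 2.078 -1.367 2.574
endloop
endfacet
facet normal 0.509 0.518 -0.688
outer loop
vertex 2.744 -0.689 1.673
vertex 3.899 -0.78 2.459
vertex 3.007 -1.602 1.18
endloop
endfacet
facet normal 0.246 -0.853 -0.460
outer loop
vertex 4.162 -1.693 1.966
vertex 3.496 -2.371 2.867
vertex 3.007 -1.602 1.18
endloop
endfacet
facet normal 0.509 0.518 -0.688
outer loop
vertex 3.007 -1.602 1.18
vertex 3.899 -0.78 2.459
vertex 4.162 -1.693 1.966
endloop
endfacet
facet normal 0.825 -0.065 0.561
outer loop
vertex 4.162 -1.693 1.966
vertex 3.233 -1.458 3.36
vertex 3.496 -2.371 2.867
endloop
endfacet
facet normal 0.825 -0.065 0.561
outer loop
vertex 3.899 -0.78 2.459
vertex 3.233 -1.458 3.36
vertex 4.162 -1.693 1.966
endloop
endfacet

endsolid


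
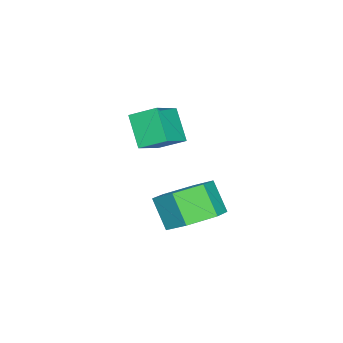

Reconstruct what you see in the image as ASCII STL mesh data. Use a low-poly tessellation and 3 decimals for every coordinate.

solid 
facet normal 0.314 0.508 -0.802
outer loop
vertex 2.057 -0.774 2.55
vertex 1.095 -0.837 2.134
vertex 1.349 -0.024 2.748
endloop
endfacet
facet normal 0.669 0.482 0.566
outer loop
vertex 2.057 -0.774 2.55
vertex 1.349 -0.024 2.748
vertex 1.647 -1.439 3.601
endloop
endfacet
facet normal 0.669 0.482 0.566
outer loop
vertex 1.647 -1.439 3.601
vertex 1.349 -0.024 2.748
vertex 0.939 -0.69 3.8
endloop
endfacet
facet normal -0.312 -0.508 0.802
outer loop
vertex 1.647 -1.439 3.601
vertex 0.939 -0.69 3.8
vertex 0.685 -1.503 3.186
endloop
endfacet
facet normal 0.312 0.508 -0.802
outer loop
vertex 1.349 -0.024 2.748
vertex 1.095 -0.837 2.134
vertex 0.387 -0.088 2.333
endloop
endfacet
facet normal -0.250 0.859 0.447
outer loop
vertex 1.349 -0.024 2.748
vertex 0.387 -0.088 2.333
vertex 0.939 -0.69 3.8
endloop
endfacet
facet normal -0.249 0.859 0.446
outer loop
vertex 0.939 -0.69 3.8
vertex 0.387 -0.088 2.333
vertex -0.023 -0.753 3.384
endloop
endfacet
facet normal -0.314 -0.508 0.802
outer loop
vertex 0.939 -0.69 3.8
vertex -0.023 -0.753 3.384
vertex 0.685 -1.503 3.186
endloop
endfacet
facet normal 0.312 0.508 -0.802
outer loop
vertex 0.387 -0.088 2.333
vertex 1.095 -0.837 2.134
vertex 0.133 -0.901 1.719
endloop
endfacet
facet normal -0.918 0.377 -0.120
outer loop
vertex 0.387 -0.088 2.333
vertex 0.133 -0.901 1.719
vertex -0.023 -0.753 3.384
endloop
endfacet
facet normal -0.918 0.377 -0.120
outer loop
vertex -0.023 -0.753 3.384
vertex 0.133 -0.901 1.719
vertex -0.277 -1.566 2.77
endloop
endfacet
facet normal -0.314 -0.508 0.802
outer loop
vertex -0.023 -0.753 3.384
vertex -0.277 -1.566 2.77
vertex 0.685 -1.503 3.186
endloop
endfacet
facet normal 0.312 0.508 -0.802
outer loop
vertex 0.133 -0.901 1.719
vertex 1.095 -0.837 2.134
vertex 0.841 -1.65 1.52
endloop
endfacet
facet normal -0.669 -0.482 -0.566
outer loop
vertex 0.133 -0.901 1.719
vertex 0.841 -1.65 1.52
vertex -0.277 -1.566 2.77
endloop
endfacet
facet normal -0.669 -0.482 -0.566
outer loop
vertex -0.277 -1.566 2.77
vertex 0.841 -1.65 1.52
vertex 0.431 -2.316 2.572
endloop
endfacet
facet normal -0.314 -0.508 0.802
outer loop
vertex -0.277 -1.566 2.77
vertex 0.431 -2.316 2.572
vertex 0.685 -1.503 3.186
endloop
endfacet
facet normal 0.314 0.508 -0.802
outer loop
vertex 0.841 -1.65 1.52
vertex 1.095 -0.837 2.134
vertex 1.803 -1.587 1.936
endloop
endfacet
facet normal 0.249 -0.859 -0.447
outer loop
vertex 0.841 -1.65 1.52
vertex 1.803 -1.587 1.936
vertex 0.431 -2.316 2.572
endloop
endfacet
facet normal 0.250 -0.859 -0.446
outer loop
vertex 0.431 -2.316 2.572
vertex 1.803 -1.587 1.936
vertex 1.393 -2.252 2.987
endloop
endfacet
facet normal -0.312 -0.508 0.802
outer loop
vertex 0.431 -2.316 2.572
vertex 1.393 -2.252 2.987
vertex 0.685 -1.503 3.186
endloop
endfacet
facet normal 0.314 0.508 -0.802
outer loop
vertex 1.803 -1.587 1.936
vertex 1.095 -0.837 2.134
vertex 2.057 -0.774 2.55
endloop
endfacet
facet normal 0.918 -0.377 0.120
outer loop
vertex 1.803 -1.587 1.936
vertex 2.057 -0.774 2.55
vertex 1.393 -2.252 2.987
endloop
endfacet
facet normal 0.918 -0.377 0.120
outer loop
vertex 1.393 -2.252 2.987
vertex 2.057 -0.774 2.55
vertex 1.647 -1.439 3.601
endloop
endfacet
facet normal -0.312 -0.508 0.802
outer loop
vertex 1.393 -2.252 2.987
vertex 1.647 -1.439 3.601
vertex 0.685 -1.503 3.186
endloop
endfacet
facet normal -0.457 -0.469 0.756
outer loop
vertex -2.138 -3.698 4.907
vertex -3.419 -3.556 4.22
vertex -1.975 -4.673 4.401
endloop
endfacet
facet normal 0.877 -0.097 0.470
outer loop
vertex -1.321 -4.004 3.32
vertex -2.138 -3.698 4.907
vertex -1.975 -4.673 4.401
endloop
endfacet
facet normal -0.457 -0.469 0.756
outer loop
vertex -1.975 -4.673 4.401
vertex -3.419 -3.556 4.22
vertex -3.256 -4.531 3.714
endloop
endfacet
facet normal 0.147 -0.878 -0.455
outer loop
vertex -3.256 -4.531 3.714
vertex -1.321 -4.004 3.32
vertex -1.975 -4.673 4.401
endloop
endfacet
facet normal -0.147 0.878 0.455
outer loop
vertex -2.138 -3.698 4.907
vertex -2.765 -2.887 3.139
vertex -3.419 -3.556 4.22
endloop
endfacet
facet normal 0.877 -0.097 0.470
outer loop
vertex -1.484 -3.029 3.826
vertex -2.138 -3.698 4.907
vertex -1.321 -4.004 3.32
endloop
endfacet
facet normal -0.147 0.878 0.455
outer loop
vertex -1.484 -3.029 3.826
vertex -2.765 -2.887 3.139
vertex -2.138 -3.698 4.907
endloop
endfacet
facet normal -0.877 0.097 -0.470
outer loop
vertex -3.419 -3.556 4.22
vertex -2.765 -2.887 3.139
vertex -3.256 -4.531 3.714
endloop
endfacet
facet normal 0.147 -0.878 -0.455
outer loop
vertex -2.602 -3.862 2.633
vertex -1.321 -4.004 3.32
vertex -3.256 -4.531 3.714
endloop
endfacet
facet normal -0.877 0.097 -0.470
outer loop
vertex -3.256 -4.531 3.714
vertex -2.765 -2.887 3.139
vertex -2.602 -3.862 2.633
endloop
endfacet
facet normal 0.457 0.469 -0.756
outer loop
vertex -2.602 -3.862 2.633
vertex -1.484 -3.029 3.826
vertex -1.321 -4.004 3.32
endloop
endfacet
facet normal 0.457 0.469 -0.756
outer loop
vertex -2.765 -2.887 3.139
vertex -1.484 -3.029 3.826
vertex -2.602 -3.862 2.633
endloop
endfacet

endsolid


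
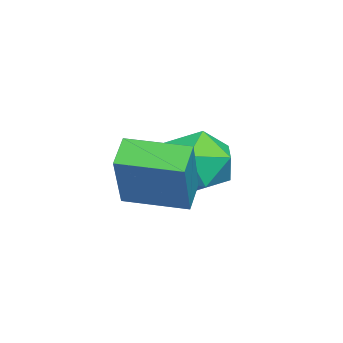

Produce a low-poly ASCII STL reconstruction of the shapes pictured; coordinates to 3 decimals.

solid 
facet normal -0.127 0.992 0.024
outer loop
vertex -2.357 2.578 1.769
vertex -2.96 2.477 2.739
vertex -1.823 2.622 2.783
endloop
endfacet
facet normal 0.490 0.821 -0.293
outer loop
vertex -2.357 2.578 1.769
vertex -1.823 2.622 2.783
vertex -1.358 2.035 1.916
endloop
endfacet
facet normal 0.342 0.400 -0.850
outer loop
vertex -2.357 2.578 1.769
vertex -1.358 2.035 1.916
vertex -2.206 1.527 1.336
endloop
endfacet
facet normal -0.365 0.309 -0.878
outer loop
vertex -2.357 2.578 1.769
vertex -2.206 1.527 1.336
vertex -3.196 1.801 1.844
endloop
endfacet
facet normal -0.656 0.675 -0.337
outer loop
vertex -2.357 2.578 1.769
vertex -3.196 1.801 1.844
vertex -2.96 2.477 2.739
endloop
endfacet
facet normal 0.880 0.444 0.171
outer loop
vertex -1.358 2.035 1.916
vertex -1.823 2.622 2.783
vertex -1.344 1.599 2.976
endloop
endfacet
facet normal -0.118 0.720 0.683
outer loop
vertex -1.823 2.622 2.783
vertex -2.96 2.477 2.739
vertex -2.334 1.873 3.484
endloop
endfacet
facet normal -0.973 0.209 0.099
outer loop
vertex -2.96 2.477 2.739
vertex -3.196 1.801 1.844
vertex -3.182 1.365 2.904
endloop
endfacet
facet normal -0.503 -0.382 -0.775
outer loop
vertex -3.196 1.801 1.844
vertex -2.206 1.527 1.336
vertex -2.717 0.778 2.037
endloop
endfacet
facet normal 0.641 -0.236 -0.730
outer loop
vertex -2.206 1.527 1.336
vertex -1.358 2.035 1.916
vertex -1.58 0.923 2.081
endloop
endfacet
facet normal 0.365 -0.309 0.878
outer loop
vertex -2.183 0.822 3.051
vertex -1.344 1.599 2.976
vertex -2.334 1.873 3.484
endloop
endfacet
facet normal -0.342 -0.400 0.850
outer loop
vertex -2.183 0.822 3.051
vertex -2.334 1.873 3.484
vertex -3.182 1.365 2.904
endloop
endfacet
facet normal -0.490 -0.821 0.293
outer loop
vertex -2.183 0.822 3.051
vertex -3.182 1.365 2.904
vertex -2.717 0.778 2.037
endloop
endfacet
facet normal 0.127 -0.992 -0.024
outer loop
vertex -2.183 0.822 3.051
vertex -2.717 0.778 2.037
vertex -1.58 0.923 2.081
endloop
endfacet
facet normal 0.656 -0.675 0.337
outer loop
vertex -2.183 0.822 3.051
vertex -1.58 0.923 2.081
vertex -1.344 1.599 2.976
endloop
endfacet
facet normal 0.503 0.382 0.775
outer loop
vertex -2.334 1.873 3.484
vertex -1.344 1.599 2.976
vertex -1.823 2.622 2.783
endloop
endfacet
facet normal -0.641 0.236 0.730
outer loop
vertex -3.182 1.365 2.904
vertex -2.334 1.873 3.484
vertex -2.96 2.477 2.739
endloop
endfacet
facet normal -0.880 -0.444 -0.171
outer loop
vertex -2.717 0.778 2.037
vertex -3.182 1.365 2.904
vertex -3.196 1.801 1.844
endloop
endfacet
facet normal 0.118 -0.720 -0.683
outer loop
vertex -1.58 0.923 2.081
vertex -2.717 0.778 2.037
vertex -2.206 1.527 1.336
endloop
endfacet
facet normal 0.973 -0.209 -0.099
outer loop
vertex -1.344 1.599 2.976
vertex -1.58 0.923 2.081
vertex -1.358 2.035 1.916
endloop
endfacet
facet normal -0.560 0.010 -0.829
outer loop
vertex -1.221 0.166 2.278
vertex -1.01 1.889 2.156
vertex -0.434 0.032 1.745
endloop
endfacet
facet normal -0.121 -0.990 0.070
outer loop
vertex 0.75 0.011 3.504
vertex -1.221 0.166 2.278
vertex -0.434 0.032 1.745
endloop
endfacet
facet normal -0.559 0.010 -0.829
outer loop
vertex -0.434 0.032 1.745
vertex -1.01 1.889 2.156
vertex -0.223 1.755 1.624
endloop
endfacet
facet normal 0.821 -0.139 -0.554
outer loop
vertex -0.223 1.755 1.624
vertex 0.75 0.011 3.504
vertex -0.434 0.032 1.745
endloop
endfacet
facet normal -0.821 0.140 0.554
outer loop
vertex -1.221 0.166 2.278
vertex 0.174 1.868 3.915
vertex -1.01 1.889 2.156
endloop
endfacet
facet normal -0.121 -0.990 0.070
outer loop
vertex -0.037 0.145 4.036
vertex -1.221 0.166 2.278
vertex 0.75 0.011 3.504
endloop
endfacet
facet normal -0.821 0.139 0.554
outer loop
vertex -0.037 0.145 4.036
vertex 0.174 1.868 3.915
vertex -1.221 0.166 2.278
endloop
endfacet
facet normal 0.121 0.990 -0.070
outer loop
vertex -1.01 1.889 2.156
vertex 0.174 1.868 3.915
vertex -0.223 1.755 1.624
endloop
endfacet
facet normal 0.821 -0.140 -0.554
outer loop
vertex 0.961 1.734 3.382
vertex 0.75 0.011 3.504
vertex -0.223 1.755 1.624
endloop
endfacet
facet normal 0.121 0.990 -0.070
outer loop
vertex -0.223 1.755 1.624
vertex 0.174 1.868 3.915
vertex 0.961 1.734 3.382
endloop
endfacet
facet normal 0.559 -0.010 0.829
outer loop
vertex 0.961 1.734 3.382
vertex -0.037 0.145 4.036
vertex 0.75 0.011 3.504
endloop
endfacet
facet normal 0.560 -0.010 0.829
outer loop
vertex 0.174 1.868 3.915
vertex -0.037 0.145 4.036
vertex 0.961 1.734 3.382
endloop
endfacet

endsolid


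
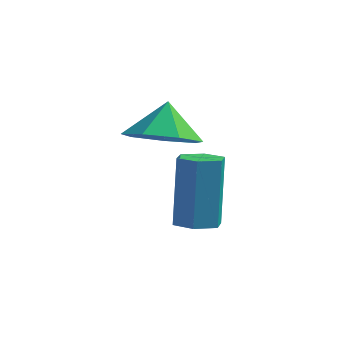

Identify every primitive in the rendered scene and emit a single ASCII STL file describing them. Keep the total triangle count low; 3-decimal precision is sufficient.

solid 
facet normal 0.077 -0.541 -0.838
outer loop
vertex -2.63 2.197 -2.089
vertex -3.188 1.518 -1.702
vertex -3.448 2.284 -2.22
endloop
endfacet
facet normal 0.087 0.989 0.116
outer loop
vertex -2.63 2.197 -2.089
vertex -3.448 2.284 -2.22
vertex -3.272 2.102 -0.798
endloop
endfacet
facet normal 0.078 -0.540 -0.838
outer loop
vertex -3.448 2.284 -2.22
vertex -3.188 1.518 -1.702
vertex -4.07 1.794 -1.962
endloop
endfacet
facet normal -0.564 0.807 0.173
outer loop
vertex -3.448 2.284 -2.22
vertex -4.07 1.794 -1.962
vertex -3.272 2.102 -0.798
endloop
endfacet
facet normal 0.078 -0.541 -0.837
outer loop
vertex -4.07 1.794 -1.962
vertex -3.188 1.518 -1.702
vertex -4.029 1.097 -1.508
endloop
endfacet
facet normal -0.826 0.273 0.494
outer loop
vertex -4.07 1.794 -1.962
vertex -4.029 1.097 -1.508
vertex -3.272 2.102 -0.798
endloop
endfacet
facet normal 0.077 -0.540 -0.838
outer loop
vertex -4.029 1.097 -1.508
vertex -3.188 1.518 -1.702
vertex -3.354 0.717 -1.201
endloop
endfacet
facet normal -0.502 -0.214 0.838
outer loop
vertex -4.029 1.097 -1.508
vertex -3.354 0.717 -1.201
vertex -3.272 2.102 -0.798
endloop
endfacet
facet normal 0.077 -0.540 -0.838
outer loop
vertex -3.354 0.717 -1.201
vertex -3.188 1.518 -1.702
vertex -2.555 0.94 -1.271
endloop
endfacet
facet normal 0.162 -0.285 0.945
outer loop
vertex -3.354 0.717 -1.201
vertex -2.555 0.94 -1.271
vertex -3.272 2.102 -0.798
endloop
endfacet
facet normal 0.077 -0.540 -0.838
outer loop
vertex -2.555 0.94 -1.271
vertex -3.188 1.518 -1.702
vertex -2.232 1.599 -1.666
endloop
endfacet
facet normal 0.668 0.113 0.735
outer loop
vertex -2.555 0.94 -1.271
vertex -2.232 1.599 -1.666
vertex -3.272 2.102 -0.798
endloop
endfacet
facet normal 0.077 -0.541 -0.838
outer loop
vertex -2.232 1.599 -1.666
vertex -3.188 1.518 -1.702
vertex -2.63 2.197 -2.089
endloop
endfacet
facet normal 0.635 0.681 0.366
outer loop
vertex -2.232 1.599 -1.666
vertex -2.63 2.197 -2.089
vertex -3.272 2.102 -0.798
endloop
endfacet
facet normal 0.067 -0.297 -0.952
outer loop
vertex -1.944 2.053 -4.547
vertex -2.395 1.667 -4.458
vertex -2.511 2.227 -4.641
endloop
endfacet
facet normal 0.323 0.910 -0.261
outer loop
vertex -1.944 2.053 -4.547
vertex -2.511 2.227 -4.641
vertex -2.074 2.638 -2.671
endloop
endfacet
facet normal 0.322 0.910 -0.261
outer loop
vertex -2.074 2.638 -2.671
vertex -2.511 2.227 -4.641
vertex -2.641 2.812 -2.764
endloop
endfacet
facet normal -0.065 0.297 0.953
outer loop
vertex -2.074 2.638 -2.671
vertex -2.641 2.812 -2.764
vertex -2.525 2.253 -2.582
endloop
endfacet
facet normal 0.067 -0.297 -0.952
outer loop
vertex -2.511 2.227 -4.641
vertex -2.395 1.667 -4.458
vertex -2.962 1.841 -4.552
endloop
endfacet
facet normal -0.657 0.706 -0.266
outer loop
vertex -2.511 2.227 -4.641
vertex -2.962 1.841 -4.552
vertex -2.641 2.812 -2.764
endloop
endfacet
facet normal -0.657 0.706 -0.266
outer loop
vertex -2.641 2.812 -2.764
vertex -2.962 1.841 -4.552
vertex -3.092 2.426 -2.675
endloop
endfacet
facet normal -0.066 0.297 0.953
outer loop
vertex -2.641 2.812 -2.764
vertex -3.092 2.426 -2.675
vertex -2.525 2.253 -2.582
endloop
endfacet
facet normal 0.066 -0.298 -0.952
outer loop
vertex -2.962 1.841 -4.552
vertex -2.395 1.667 -4.458
vertex -2.846 1.282 -4.369
endloop
endfacet
facet normal -0.979 -0.204 -0.004
outer loop
vertex -2.962 1.841 -4.552
vertex -2.846 1.282 -4.369
vertex -3.092 2.426 -2.675
endloop
endfacet
facet normal -0.979 -0.204 -0.004
outer loop
vertex -3.092 2.426 -2.675
vertex -2.846 1.282 -4.369
vertex -2.976 1.867 -2.493
endloop
endfacet
facet normal -0.066 0.297 0.953
outer loop
vertex -3.092 2.426 -2.675
vertex -2.976 1.867 -2.493
vertex -2.525 2.253 -2.582
endloop
endfacet
facet normal 0.065 -0.297 -0.953
outer loop
vertex -2.846 1.282 -4.369
vertex -2.395 1.667 -4.458
vertex -2.279 1.108 -4.276
endloop
endfacet
facet normal -0.322 -0.910 0.261
outer loop
vertex -2.846 1.282 -4.369
vertex -2.279 1.108 -4.276
vertex -2.976 1.867 -2.493
endloop
endfacet
facet normal -0.323 -0.910 0.261
outer loop
vertex -2.976 1.867 -2.493
vertex -2.279 1.108 -4.276
vertex -2.409 1.693 -2.399
endloop
endfacet
facet normal -0.067 0.297 0.952
outer loop
vertex -2.976 1.867 -2.493
vertex -2.409 1.693 -2.399
vertex -2.525 2.253 -2.582
endloop
endfacet
facet normal 0.066 -0.297 -0.953
outer loop
vertex -2.279 1.108 -4.276
vertex -2.395 1.667 -4.458
vertex -1.828 1.494 -4.365
endloop
endfacet
facet normal 0.657 -0.706 0.266
outer loop
vertex -2.279 1.108 -4.276
vertex -1.828 1.494 -4.365
vertex -2.409 1.693 -2.399
endloop
endfacet
facet normal 0.657 -0.706 0.266
outer loop
vertex -2.409 1.693 -2.399
vertex -1.828 1.494 -4.365
vertex -1.958 2.079 -2.488
endloop
endfacet
facet normal -0.067 0.297 0.952
outer loop
vertex -2.409 1.693 -2.399
vertex -1.958 2.079 -2.488
vertex -2.525 2.253 -2.582
endloop
endfacet
facet normal 0.066 -0.297 -0.953
outer loop
vertex -1.828 1.494 -4.365
vertex -2.395 1.667 -4.458
vertex -1.944 2.053 -4.547
endloop
endfacet
facet normal 0.979 0.204 0.004
outer loop
vertex -1.828 1.494 -4.365
vertex -1.944 2.053 -4.547
vertex -1.958 2.079 -2.488
endloop
endfacet
facet normal 0.979 0.204 0.004
outer loop
vertex -1.958 2.079 -2.488
vertex -1.944 2.053 -4.547
vertex -2.074 2.638 -2.671
endloop
endfacet
facet normal -0.066 0.298 0.952
outer loop
vertex -1.958 2.079 -2.488
vertex -2.074 2.638 -2.671
vertex -2.525 2.253 -2.582
endloop
endfacet

endsolid


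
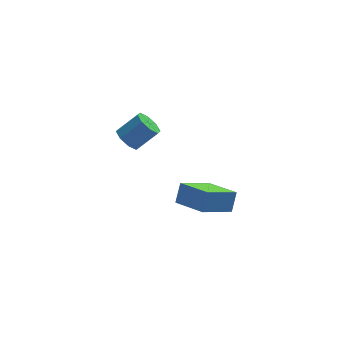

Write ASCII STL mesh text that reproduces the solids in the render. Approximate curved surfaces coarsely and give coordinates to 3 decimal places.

solid 
facet normal -0.784 -0.367 0.501
outer loop
vertex 0.915 -3.806 2.129
vertex -0.128 -2.244 1.641
vertex 0.542 -4.365 1.135
endloop
endfacet
facet normal 0.537 -0.805 0.251
outer loop
vertex 2.228 -3.576 0.059
vertex 0.915 -3.806 2.129
vertex 0.542 -4.365 1.135
endloop
endfacet
facet normal -0.784 -0.367 0.500
outer loop
vertex 0.542 -4.365 1.135
vertex -0.128 -2.244 1.641
vertex -0.5 -2.804 0.647
endloop
endfacet
facet normal -0.310 -0.466 -0.828
outer loop
vertex -0.5 -2.804 0.647
vertex 2.228 -3.576 0.059
vertex 0.542 -4.365 1.135
endloop
endfacet
facet normal 0.311 0.466 0.828
outer loop
vertex 0.915 -3.806 2.129
vertex 1.558 -1.455 0.565
vertex -0.128 -2.244 1.641
endloop
endfacet
facet normal 0.538 -0.804 0.252
outer loop
vertex 2.6 -3.016 1.053
vertex 0.915 -3.806 2.129
vertex 2.228 -3.576 0.059
endloop
endfacet
facet normal 0.310 0.466 0.828
outer loop
vertex 2.6 -3.016 1.053
vertex 1.558 -1.455 0.565
vertex 0.915 -3.806 2.129
endloop
endfacet
facet normal -0.538 0.805 -0.252
outer loop
vertex -0.128 -2.244 1.641
vertex 1.558 -1.455 0.565
vertex -0.5 -2.804 0.647
endloop
endfacet
facet normal -0.310 -0.466 -0.828
outer loop
vertex 1.185 -2.014 -0.429
vertex 2.228 -3.576 0.059
vertex -0.5 -2.804 0.647
endloop
endfacet
facet normal -0.538 0.805 -0.251
outer loop
vertex -0.5 -2.804 0.647
vertex 1.558 -1.455 0.565
vertex 1.185 -2.014 -0.429
endloop
endfacet
facet normal 0.784 0.367 -0.500
outer loop
vertex 1.185 -2.014 -0.429
vertex 2.6 -3.016 1.053
vertex 2.228 -3.576 0.059
endloop
endfacet
facet normal 0.784 0.367 -0.501
outer loop
vertex 1.558 -1.455 0.565
vertex 2.6 -3.016 1.053
vertex 1.185 -2.014 -0.429
endloop
endfacet
facet normal -0.739 -0.063 -0.671
outer loop
vertex -1.225 3.143 -0.049
vertex -1.795 3.35 0.56
vertex -1.321 3.793 -0.004
endloop
endfacet
facet normal 0.657 0.148 -0.739
outer loop
vertex -1.225 3.143 -0.049
vertex -1.321 3.793 -0.004
vertex -0.035 3.242 1.03
endloop
endfacet
facet normal 0.657 0.147 -0.739
outer loop
vertex -0.035 3.242 1.03
vertex -1.321 3.793 -0.004
vertex -0.13 3.892 1.075
endloop
endfacet
facet normal 0.740 0.062 0.670
outer loop
vertex -0.035 3.242 1.03
vertex -0.13 3.892 1.075
vertex -0.605 3.45 1.64
endloop
endfacet
facet normal -0.740 -0.062 -0.670
outer loop
vertex -1.321 3.793 -0.004
vertex -1.795 3.35 0.56
vertex -1.694 4.183 0.372
endloop
endfacet
facet normal 0.362 0.803 -0.473
outer loop
vertex -1.321 3.793 -0.004
vertex -1.694 4.183 0.372
vertex -0.13 3.892 1.075
endloop
endfacet
facet normal 0.363 0.802 -0.475
outer loop
vertex -0.13 3.892 1.075
vertex -1.694 4.183 0.372
vertex -0.503 4.283 1.451
endloop
endfacet
facet normal 0.740 0.061 0.670
outer loop
vertex -0.13 3.892 1.075
vertex -0.503 4.283 1.451
vertex -0.605 3.45 1.64
endloop
endfacet
facet normal -0.739 -0.062 -0.671
outer loop
vertex -1.694 4.183 0.372
vertex -1.795 3.35 0.56
vertex -2.127 4.086 0.858
endloop
endfacet
facet normal -0.145 0.987 0.068
outer loop
vertex -1.694 4.183 0.372
vertex -2.127 4.086 0.858
vertex -0.503 4.283 1.451
endloop
endfacet
facet normal -0.145 0.987 0.070
outer loop
vertex -0.503 4.283 1.451
vertex -2.127 4.086 0.858
vertex -0.936 4.185 1.937
endloop
endfacet
facet normal 0.739 0.062 0.671
outer loop
vertex -0.503 4.283 1.451
vertex -0.936 4.185 1.937
vertex -0.605 3.45 1.64
endloop
endfacet
facet normal -0.740 -0.062 -0.670
outer loop
vertex -2.127 4.086 0.858
vertex -1.795 3.35 0.56
vertex -2.365 3.558 1.17
endloop
endfacet
facet normal -0.567 0.593 0.571
outer loop
vertex -2.127 4.086 0.858
vertex -2.365 3.558 1.17
vertex -0.936 4.185 1.937
endloop
endfacet
facet normal -0.567 0.594 0.571
outer loop
vertex -0.936 4.185 1.937
vertex -2.365 3.558 1.17
vertex -1.175 3.657 2.249
endloop
endfacet
facet normal 0.739 0.062 0.671
outer loop
vertex -0.936 4.185 1.937
vertex -1.175 3.657 2.249
vertex -0.605 3.45 1.64
endloop
endfacet
facet normal -0.740 -0.062 -0.670
outer loop
vertex -2.365 3.558 1.17
vertex -1.795 3.35 0.56
vertex -2.27 2.908 1.125
endloop
endfacet
facet normal -0.658 -0.147 0.739
outer loop
vertex -2.365 3.558 1.17
vertex -2.27 2.908 1.125
vertex -1.175 3.657 2.249
endloop
endfacet
facet normal -0.657 -0.148 0.739
outer loop
vertex -1.175 3.657 2.249
vertex -2.27 2.908 1.125
vertex -1.079 3.007 2.204
endloop
endfacet
facet normal 0.739 0.063 0.671
outer loop
vertex -1.175 3.657 2.249
vertex -1.079 3.007 2.204
vertex -0.605 3.45 1.64
endloop
endfacet
facet normal -0.740 -0.061 -0.670
outer loop
vertex -2.27 2.908 1.125
vertex -1.795 3.35 0.56
vertex -1.897 2.517 0.749
endloop
endfacet
facet normal -0.363 -0.802 0.474
outer loop
vertex -2.27 2.908 1.125
vertex -1.897 2.517 0.749
vertex -1.079 3.007 2.204
endloop
endfacet
facet normal -0.362 -0.803 0.474
outer loop
vertex -1.079 3.007 2.204
vertex -1.897 2.517 0.749
vertex -0.706 2.617 1.828
endloop
endfacet
facet normal 0.740 0.062 0.670
outer loop
vertex -1.079 3.007 2.204
vertex -0.706 2.617 1.828
vertex -0.605 3.45 1.64
endloop
endfacet
facet normal -0.739 -0.062 -0.671
outer loop
vertex -1.897 2.517 0.749
vertex -1.795 3.35 0.56
vertex -1.464 2.615 0.263
endloop
endfacet
facet normal 0.146 -0.987 -0.069
outer loop
vertex -1.897 2.517 0.749
vertex -1.464 2.615 0.263
vertex -0.706 2.617 1.828
endloop
endfacet
facet normal 0.144 -0.987 -0.069
outer loop
vertex -0.706 2.617 1.828
vertex -1.464 2.615 0.263
vertex -0.273 2.714 1.342
endloop
endfacet
facet normal 0.739 0.062 0.671
outer loop
vertex -0.706 2.617 1.828
vertex -0.273 2.714 1.342
vertex -0.605 3.45 1.64
endloop
endfacet
facet normal -0.739 -0.062 -0.671
outer loop
vertex -1.464 2.615 0.263
vertex -1.795 3.35 0.56
vertex -1.225 3.143 -0.049
endloop
endfacet
facet normal 0.567 -0.594 -0.571
outer loop
vertex -1.464 2.615 0.263
vertex -1.225 3.143 -0.049
vertex -0.273 2.714 1.342
endloop
endfacet
facet normal 0.567 -0.593 -0.571
outer loop
vertex -0.273 2.714 1.342
vertex -1.225 3.143 -0.049
vertex -0.035 3.242 1.03
endloop
endfacet
facet normal 0.740 0.062 0.670
outer loop
vertex -0.273 2.714 1.342
vertex -0.035 3.242 1.03
vertex -0.605 3.45 1.64
endloop
endfacet

endsolid


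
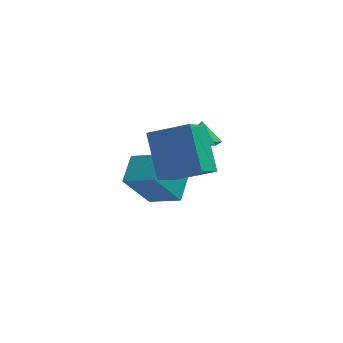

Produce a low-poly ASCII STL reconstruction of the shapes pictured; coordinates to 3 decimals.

solid 
facet normal -0.109 -0.482 -0.869
outer loop
vertex 2.773 2.905 1.25
vertex 2.275 3.564 0.947
vertex 3.147 3.581 0.828
endloop
endfacet
facet normal 0.785 -0.048 0.618
outer loop
vertex 2.773 2.905 1.25
vertex 3.147 3.581 0.828
vertex 2.385 4.056 1.833
endloop
endfacet
facet normal -0.109 -0.482 -0.869
outer loop
vertex 3.147 3.581 0.828
vertex 2.275 3.564 0.947
vertex 2.648 4.24 0.525
endloop
endfacet
facet normal 0.719 0.653 0.237
outer loop
vertex 3.147 3.581 0.828
vertex 2.648 4.24 0.525
vertex 2.385 4.056 1.833
endloop
endfacet
facet normal -0.108 -0.483 -0.869
outer loop
vertex 2.648 4.24 0.525
vertex 2.275 3.564 0.947
vertex 1.776 4.223 0.643
endloop
endfacet
facet normal -0.000 0.990 0.139
outer loop
vertex 2.648 4.24 0.525
vertex 1.776 4.223 0.643
vertex 2.385 4.056 1.833
endloop
endfacet
facet normal -0.108 -0.483 -0.869
outer loop
vertex 1.776 4.223 0.643
vertex 2.275 3.564 0.947
vertex 1.403 3.547 1.065
endloop
endfacet
facet normal -0.655 0.626 0.423
outer loop
vertex 1.776 4.223 0.643
vertex 1.403 3.547 1.065
vertex 2.385 4.056 1.833
endloop
endfacet
facet normal -0.108 -0.482 -0.870
outer loop
vertex 1.403 3.547 1.065
vertex 2.275 3.564 0.947
vertex 1.901 2.888 1.368
endloop
endfacet
facet normal -0.590 -0.076 0.804
outer loop
vertex 1.403 3.547 1.065
vertex 1.901 2.888 1.368
vertex 2.385 4.056 1.833
endloop
endfacet
facet normal -0.108 -0.482 -0.870
outer loop
vertex 1.901 2.888 1.368
vertex 2.275 3.564 0.947
vertex 2.773 2.905 1.25
endloop
endfacet
facet normal 0.130 -0.413 0.901
outer loop
vertex 1.901 2.888 1.368
vertex 2.773 2.905 1.25
vertex 2.385 4.056 1.833
endloop
endfacet
facet normal -0.894 0.216 -0.392
outer loop
vertex -0.137 2.013 3.265
vertex 0.678 3.135 2.025
vertex 0.068 0.324 1.869
endloop
endfacet
facet normal -0.438 -0.604 0.666
outer loop
vertex 1.722 -0.075 2.595
vertex -0.137 2.013 3.265
vertex 0.068 0.324 1.869
endloop
endfacet
facet normal -0.894 0.216 -0.392
outer loop
vertex 0.068 0.324 1.869
vertex 0.678 3.135 2.025
vertex 0.882 1.447 0.63
endloop
endfacet
facet normal 0.093 -0.767 -0.634
outer loop
vertex 0.882 1.447 0.63
vertex 1.722 -0.075 2.595
vertex 0.068 0.324 1.869
endloop
endfacet
facet normal -0.093 0.768 0.634
outer loop
vertex -0.137 2.013 3.265
vertex 2.332 2.736 2.751
vertex 0.678 3.135 2.025
endloop
endfacet
facet normal -0.438 -0.604 0.666
outer loop
vertex 1.518 1.613 3.99
vertex -0.137 2.013 3.265
vertex 1.722 -0.075 2.595
endloop
endfacet
facet normal -0.093 0.767 0.635
outer loop
vertex 1.518 1.613 3.99
vertex 2.332 2.736 2.751
vertex -0.137 2.013 3.265
endloop
endfacet
facet normal 0.438 0.604 -0.666
outer loop
vertex 0.678 3.135 2.025
vertex 2.332 2.736 2.751
vertex 0.882 1.447 0.63
endloop
endfacet
facet normal 0.092 -0.768 -0.634
outer loop
vertex 2.537 1.047 1.355
vertex 1.722 -0.075 2.595
vertex 0.882 1.447 0.63
endloop
endfacet
facet normal 0.438 0.604 -0.666
outer loop
vertex 0.882 1.447 0.63
vertex 2.332 2.736 2.751
vertex 2.537 1.047 1.355
endloop
endfacet
facet normal 0.894 -0.216 0.392
outer loop
vertex 2.537 1.047 1.355
vertex 1.518 1.613 3.99
vertex 1.722 -0.075 2.595
endloop
endfacet
facet normal 0.894 -0.216 0.392
outer loop
vertex 2.332 2.736 2.751
vertex 1.518 1.613 3.99
vertex 2.537 1.047 1.355
endloop
endfacet
facet normal -0.764 0.481 -0.429
outer loop
vertex -0.995 3.265 -0.976
vertex -0.49 4.484 -0.508
vertex 0.122 3.476 -2.73
endloop
endfacet
facet normal -0.360 -0.871 -0.334
outer loop
vertex 1.33 2.716 -2.052
vertex -0.995 3.265 -0.976
vertex 0.122 3.476 -2.73
endloop
endfacet
facet normal -0.764 0.481 -0.429
outer loop
vertex 0.122 3.476 -2.73
vertex -0.49 4.484 -0.508
vertex 0.627 4.695 -2.262
endloop
endfacet
facet normal 0.534 0.101 -0.839
outer loop
vertex 0.627 4.695 -2.262
vertex 1.33 2.716 -2.052
vertex 0.122 3.476 -2.73
endloop
endfacet
facet normal -0.534 -0.101 0.839
outer loop
vertex -0.995 3.265 -0.976
vertex 0.718 3.724 0.17
vertex -0.49 4.484 -0.508
endloop
endfacet
facet normal -0.360 -0.871 -0.334
outer loop
vertex 0.213 2.505 -0.298
vertex -0.995 3.265 -0.976
vertex 1.33 2.716 -2.052
endloop
endfacet
facet normal -0.534 -0.101 0.839
outer loop
vertex 0.213 2.505 -0.298
vertex 0.718 3.724 0.17
vertex -0.995 3.265 -0.976
endloop
endfacet
facet normal 0.360 0.871 0.334
outer loop
vertex -0.49 4.484 -0.508
vertex 0.718 3.724 0.17
vertex 0.627 4.695 -2.262
endloop
endfacet
facet normal 0.534 0.101 -0.839
outer loop
vertex 1.835 3.935 -1.584
vertex 1.33 2.716 -2.052
vertex 0.627 4.695 -2.262
endloop
endfacet
facet normal 0.360 0.871 0.334
outer loop
vertex 0.627 4.695 -2.262
vertex 0.718 3.724 0.17
vertex 1.835 3.935 -1.584
endloop
endfacet
facet normal 0.764 -0.481 0.429
outer loop
vertex 1.835 3.935 -1.584
vertex 0.213 2.505 -0.298
vertex 1.33 2.716 -2.052
endloop
endfacet
facet normal 0.764 -0.481 0.429
outer loop
vertex 0.718 3.724 0.17
vertex 0.213 2.505 -0.298
vertex 1.835 3.935 -1.584
endloop
endfacet

endsolid
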